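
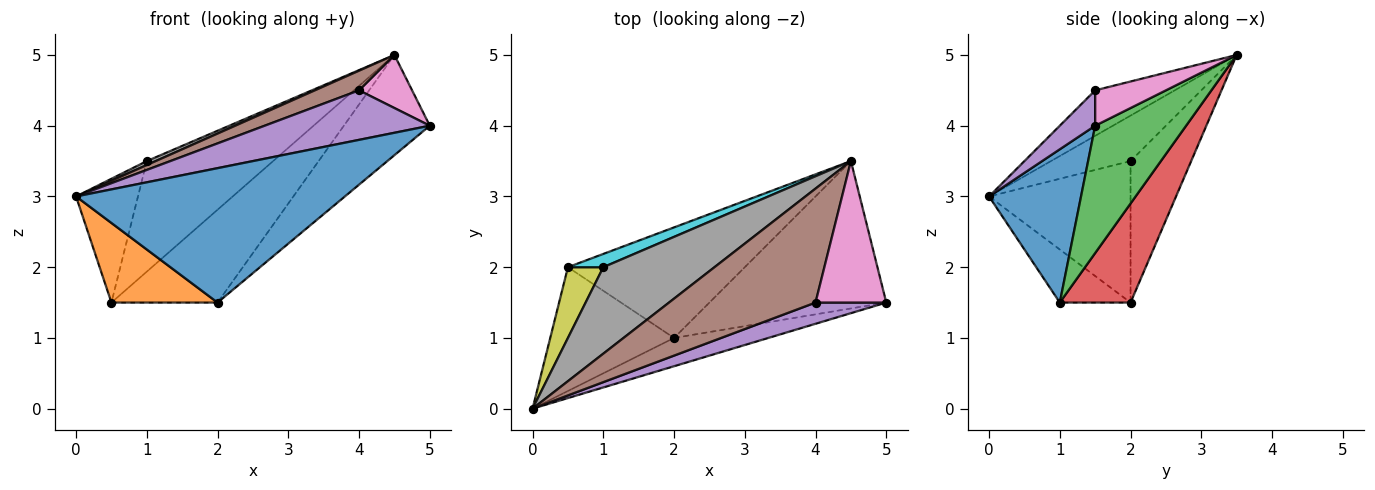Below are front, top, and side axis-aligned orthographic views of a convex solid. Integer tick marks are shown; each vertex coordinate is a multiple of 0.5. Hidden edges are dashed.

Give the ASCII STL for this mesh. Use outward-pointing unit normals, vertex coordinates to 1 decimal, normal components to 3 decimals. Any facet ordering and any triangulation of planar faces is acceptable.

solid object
 facet normal 0.317 -0.928 -0.195
  outer loop
   vertex 2.0 1.0 1.5
   vertex 5.0 1.5 4.0
   vertex 0.0 0.0 3.0
  endloop
 endfacet
 facet normal -0.339 -0.509 -0.791
  outer loop
   vertex 2.0 1.0 1.5
   vertex 0.0 0.0 3.0
   vertex 0.5 2.0 1.5
  endloop
 endfacet
 facet normal 0.512 0.483 -0.711
  outer loop
   vertex 2.0 1.0 1.5
   vertex 4.5 3.5 5.0
   vertex 5.0 1.5 4.0
  endloop
 endfacet
 facet normal 0.394 0.591 -0.704
  outer loop
   vertex 2.0 1.0 1.5
   vertex 0.5 2.0 1.5
   vertex 4.5 3.5 5.0
  endloop
 endfacet
 facet normal 0.193 -0.902 0.386
  outer loop
   vertex 4.0 1.5 4.5
   vertex 0.0 0.0 3.0
   vertex 5.0 1.5 4.0
  endloop
 endfacet
 facet normal -0.292 -0.162 0.942
  outer loop
   vertex 4.0 1.5 4.5
   vertex 4.5 3.5 5.0
   vertex 0.0 0.0 3.0
  endloop
 endfacet
 facet normal 0.424 -0.318 0.848
  outer loop
   vertex 4.0 1.5 4.5
   vertex 5.0 1.5 4.0
   vertex 4.5 3.5 5.0
  endloop
 endfacet
 facet normal -0.378 -0.042 0.925
  outer loop
   vertex 1.0 2.0 3.5
   vertex 0.0 0.0 3.0
   vertex 4.5 3.5 5.0
  endloop
 endfacet
 facet normal -0.893 0.391 0.223
  outer loop
   vertex 1.0 2.0 3.5
   vertex 0.5 2.0 1.5
   vertex 0.0 0.0 3.0
  endloop
 endfacet
 facet normal -0.430 0.896 0.108
  outer loop
   vertex 1.0 2.0 3.5
   vertex 4.5 3.5 5.0
   vertex 0.5 2.0 1.5
  endloop
 endfacet
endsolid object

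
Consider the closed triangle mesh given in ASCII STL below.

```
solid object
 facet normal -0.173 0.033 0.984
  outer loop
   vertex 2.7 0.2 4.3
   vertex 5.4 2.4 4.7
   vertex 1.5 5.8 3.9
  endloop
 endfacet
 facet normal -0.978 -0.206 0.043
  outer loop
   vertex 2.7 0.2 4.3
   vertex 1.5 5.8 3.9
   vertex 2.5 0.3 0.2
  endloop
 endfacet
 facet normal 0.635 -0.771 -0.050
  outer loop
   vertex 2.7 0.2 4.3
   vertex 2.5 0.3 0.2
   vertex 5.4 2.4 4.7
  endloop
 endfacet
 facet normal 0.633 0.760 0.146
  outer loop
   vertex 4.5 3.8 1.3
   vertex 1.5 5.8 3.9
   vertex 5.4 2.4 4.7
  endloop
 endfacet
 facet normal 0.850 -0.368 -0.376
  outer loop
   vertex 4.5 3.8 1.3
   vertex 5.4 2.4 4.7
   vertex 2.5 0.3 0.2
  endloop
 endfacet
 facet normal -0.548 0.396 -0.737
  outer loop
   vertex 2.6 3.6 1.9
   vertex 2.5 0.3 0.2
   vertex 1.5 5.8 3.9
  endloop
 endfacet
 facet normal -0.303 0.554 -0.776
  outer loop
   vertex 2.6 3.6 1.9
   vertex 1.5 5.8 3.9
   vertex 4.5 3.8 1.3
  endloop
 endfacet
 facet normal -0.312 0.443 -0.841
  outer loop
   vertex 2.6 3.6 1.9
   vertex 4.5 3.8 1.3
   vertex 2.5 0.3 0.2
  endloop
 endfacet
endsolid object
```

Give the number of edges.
12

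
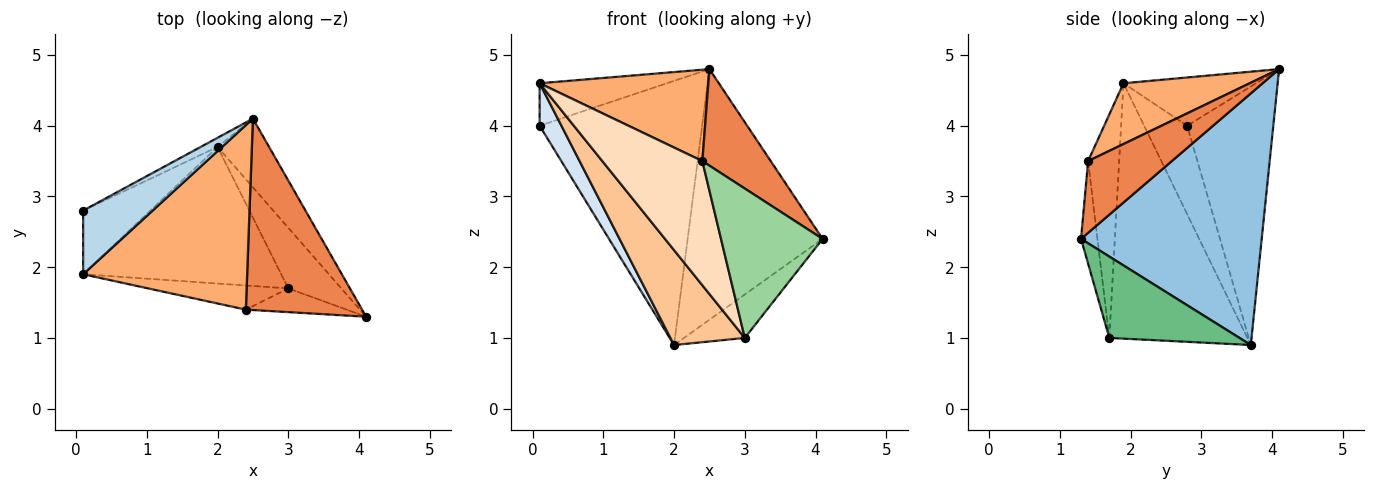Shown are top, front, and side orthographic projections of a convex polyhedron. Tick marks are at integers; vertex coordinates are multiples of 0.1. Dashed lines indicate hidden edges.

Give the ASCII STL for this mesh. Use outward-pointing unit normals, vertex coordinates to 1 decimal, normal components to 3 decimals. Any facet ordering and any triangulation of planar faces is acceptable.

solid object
 facet normal -0.468 0.883 -0.031
  outer loop
   vertex 2.0 3.7 0.9
   vertex 0.1 2.8 4.0
   vertex 2.5 4.1 4.8
  endloop
 endfacet
 facet normal 0.791 0.591 -0.162
  outer loop
   vertex 2.0 3.7 0.9
   vertex 2.5 4.1 4.8
   vertex 4.1 1.3 2.4
  endloop
 endfacet
 facet normal -0.500 0.480 0.720
  outer loop
   vertex 0.1 1.9 4.6
   vertex 2.5 4.1 4.8
   vertex 0.1 2.8 4.0
  endloop
 endfacet
 facet normal -0.738 -0.374 -0.561
  outer loop
   vertex 0.1 1.9 4.6
   vertex 0.1 2.8 4.0
   vertex 2.0 3.7 0.9
  endloop
 endfacet
 facet normal 0.483 -0.394 0.782
  outer loop
   vertex 2.4 1.4 3.5
   vertex 4.1 1.3 2.4
   vertex 2.5 4.1 4.8
  endloop
 endfacet
 facet normal 0.315 -0.421 0.850
  outer loop
   vertex 2.4 1.4 3.5
   vertex 2.5 4.1 4.8
   vertex 0.1 1.9 4.6
  endloop
 endfacet
 facet normal -0.727 -0.392 -0.564
  outer loop
   vertex 3.0 1.7 1.0
   vertex 0.1 1.9 4.6
   vertex 2.0 3.7 0.9
  endloop
 endfacet
 facet normal -0.291 -0.939 -0.183
  outer loop
   vertex 3.0 1.7 1.0
   vertex 2.4 1.4 3.5
   vertex 0.1 1.9 4.6
  endloop
 endfacet
 facet normal 0.780 0.365 -0.509
  outer loop
   vertex 3.0 1.7 1.0
   vertex 2.0 3.7 0.9
   vertex 4.1 1.3 2.4
  endloop
 endfacet
 facet normal -0.158 -0.975 -0.155
  outer loop
   vertex 3.0 1.7 1.0
   vertex 4.1 1.3 2.4
   vertex 2.4 1.4 3.5
  endloop
 endfacet
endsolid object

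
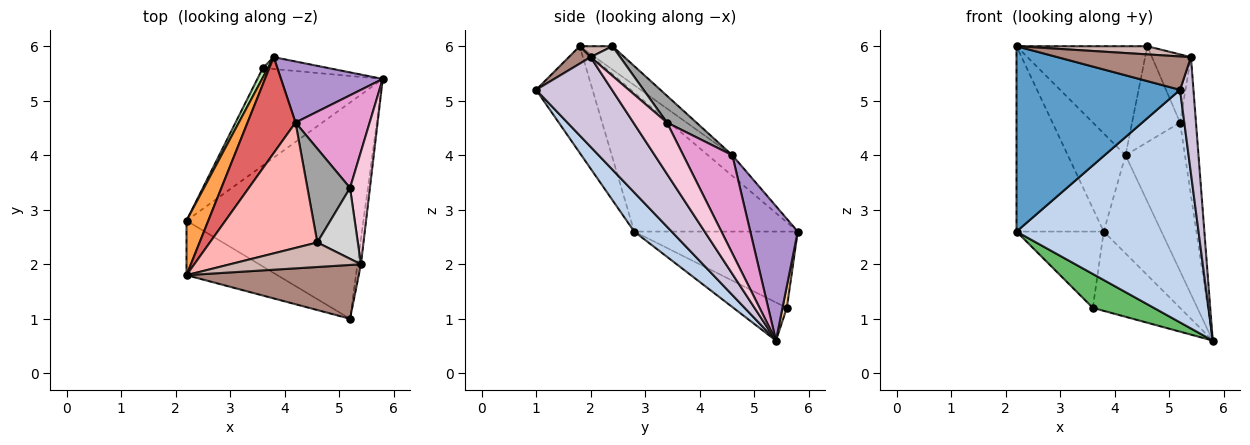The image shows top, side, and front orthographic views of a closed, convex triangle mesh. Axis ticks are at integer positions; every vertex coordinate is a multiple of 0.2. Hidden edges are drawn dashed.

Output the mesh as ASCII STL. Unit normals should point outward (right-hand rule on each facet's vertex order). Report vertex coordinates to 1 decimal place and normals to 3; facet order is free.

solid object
 facet normal -0.314 -0.911 -0.268
  outer loop
   vertex 2.2 2.8 2.6
   vertex 5.2 1.0 5.2
   vertex 2.2 1.8 6.0
  endloop
 endfacet
 facet normal 0.149 -0.724 -0.673
  outer loop
   vertex 2.2 2.8 2.6
   vertex 5.8 5.4 0.6
   vertex 5.2 1.0 5.2
  endloop
 endfacet
 facet normal -0.874 0.466 0.137
  outer loop
   vertex 2.2 2.8 2.6
   vertex 2.2 1.8 6.0
   vertex 3.8 5.8 2.6
  endloop
 endfacet
 facet normal 0.049 0.988 -0.148
  outer loop
   vertex 3.6 5.6 1.2
   vertex 3.8 5.8 2.6
   vertex 5.8 5.4 0.6
  endloop
 endfacet
 facet normal -0.276 -0.316 -0.908
  outer loop
   vertex 3.6 5.6 1.2
   vertex 5.8 5.4 0.6
   vertex 2.2 2.8 2.6
  endloop
 endfacet
 facet normal -0.881 0.470 0.059
  outer loop
   vertex 3.6 5.6 1.2
   vertex 2.2 2.8 2.6
   vertex 3.8 5.8 2.6
  endloop
 endfacet
 facet normal -0.289 0.684 0.669
  outer loop
   vertex 4.2 4.6 4.0
   vertex 3.8 5.8 2.6
   vertex 2.2 1.8 6.0
  endloop
 endfacet
 facet normal -0.162 0.648 0.745
  outer loop
   vertex 4.2 4.6 4.0
   vertex 2.2 1.8 6.0
   vertex 4.6 2.4 6.0
  endloop
 endfacet
 facet normal 0.572 0.696 0.433
  outer loop
   vertex 4.2 4.6 4.0
   vertex 5.8 5.4 0.6
   vertex 3.8 5.8 2.6
  endloop
 endfacet
 facet normal 0.984 -0.174 -0.038
  outer loop
   vertex 5.4 2.0 5.8
   vertex 5.2 1.0 5.2
   vertex 5.8 5.4 0.6
  endloop
 endfacet
 facet normal 0.086 -0.525 0.847
  outer loop
   vertex 5.4 2.0 5.8
   vertex 2.2 1.8 6.0
   vertex 5.2 1.0 5.2
  endloop
 endfacet
 facet normal 0.079 -0.315 0.946
  outer loop
   vertex 5.4 2.0 5.8
   vertex 4.6 2.4 6.0
   vertex 2.2 1.8 6.0
  endloop
 endfacet
 facet normal 0.574 0.695 0.434
  outer loop
   vertex 5.2 3.4 4.6
   vertex 5.8 5.4 0.6
   vertex 4.2 4.6 4.0
  endloop
 endfacet
 facet normal 0.853 0.405 0.330
  outer loop
   vertex 5.2 3.4 4.6
   vertex 5.4 2.0 5.8
   vertex 5.8 5.4 0.6
  endloop
 endfacet
 facet normal 0.402 0.655 0.640
  outer loop
   vertex 5.2 3.4 4.6
   vertex 4.2 4.6 4.0
   vertex 4.6 2.4 6.0
  endloop
 endfacet
 facet normal 0.466 0.613 0.638
  outer loop
   vertex 5.2 3.4 4.6
   vertex 4.6 2.4 6.0
   vertex 5.4 2.0 5.8
  endloop
 endfacet
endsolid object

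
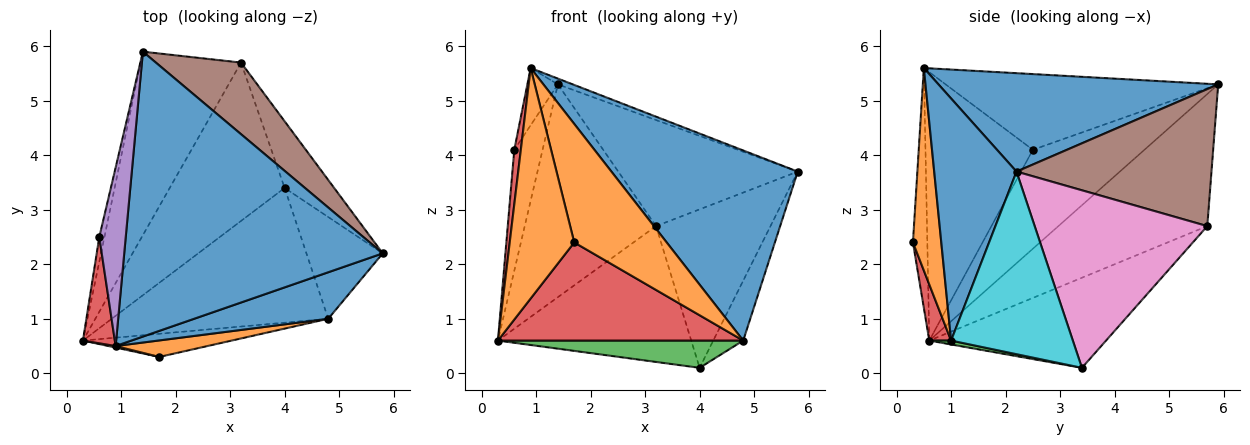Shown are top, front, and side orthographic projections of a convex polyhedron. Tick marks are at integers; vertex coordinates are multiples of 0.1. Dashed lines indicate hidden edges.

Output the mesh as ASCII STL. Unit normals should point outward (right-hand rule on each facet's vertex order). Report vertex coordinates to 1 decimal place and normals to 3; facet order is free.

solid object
 facet normal 0.356 0.019 0.934
  outer loop
   vertex 0.9 0.5 5.6
   vertex 5.8 2.2 3.7
   vertex 1.4 5.9 5.3
  endloop
 endfacet
 facet normal -0.218 -0.976 0.007
  outer loop
   vertex 1.7 0.3 2.4
   vertex 0.9 0.5 5.6
   vertex 0.3 0.6 0.6
  endloop
 endfacet
 facet normal -0.968 0.246 -0.050
  outer loop
   vertex 0.6 2.5 4.1
   vertex 1.4 5.9 5.3
   vertex 0.3 0.6 0.6
  endloop
 endfacet
 facet normal -0.991 -0.060 0.118
  outer loop
   vertex 0.6 2.5 4.1
   vertex 0.3 0.6 0.6
   vertex 0.9 0.5 5.6
  endloop
 endfacet
 facet normal -0.939 0.105 0.328
  outer loop
   vertex 0.6 2.5 4.1
   vertex 0.9 0.5 5.6
   vertex 1.4 5.9 5.3
  endloop
 endfacet
 facet normal 0.669 0.616 0.416
  outer loop
   vertex 3.2 5.7 2.7
   vertex 1.4 5.9 5.3
   vertex 5.8 2.2 3.7
  endloop
 endfacet
 facet normal 0.812 0.538 -0.226
  outer loop
   vertex 3.2 5.7 2.7
   vertex 5.8 2.2 3.7
   vertex 4.0 3.4 0.1
  endloop
 endfacet
 facet normal -0.652 0.574 -0.495
  outer loop
   vertex 3.2 5.7 2.7
   vertex 0.3 0.6 0.6
   vertex 1.4 5.9 5.3
  endloop
 endfacet
 facet normal -0.511 0.559 -0.652
  outer loop
   vertex 3.2 5.7 2.7
   vertex 4.0 3.4 0.1
   vertex 0.3 0.6 0.6
  endloop
 endfacet
 facet normal 0.900 0.222 -0.376
  outer loop
   vertex 4.8 1.0 0.6
   vertex 4.0 3.4 0.1
   vertex 5.8 2.2 3.7
  endloop
 endfacet
 facet normal 0.394 -0.893 0.218
  outer loop
   vertex 4.8 1.0 0.6
   vertex 5.8 2.2 3.7
   vertex 0.9 0.5 5.6
  endloop
 endfacet
 facet normal 0.291 -0.948 0.132
  outer loop
   vertex 4.8 1.0 0.6
   vertex 0.9 0.5 5.6
   vertex 1.7 0.3 2.4
  endloop
 endfacet
 facet normal 0.018 -0.198 -0.980
  outer loop
   vertex 4.8 1.0 0.6
   vertex 0.3 0.6 0.6
   vertex 4.0 3.4 0.1
  endloop
 endfacet
 facet normal 0.086 -0.970 -0.229
  outer loop
   vertex 4.8 1.0 0.6
   vertex 1.7 0.3 2.4
   vertex 0.3 0.6 0.6
  endloop
 endfacet
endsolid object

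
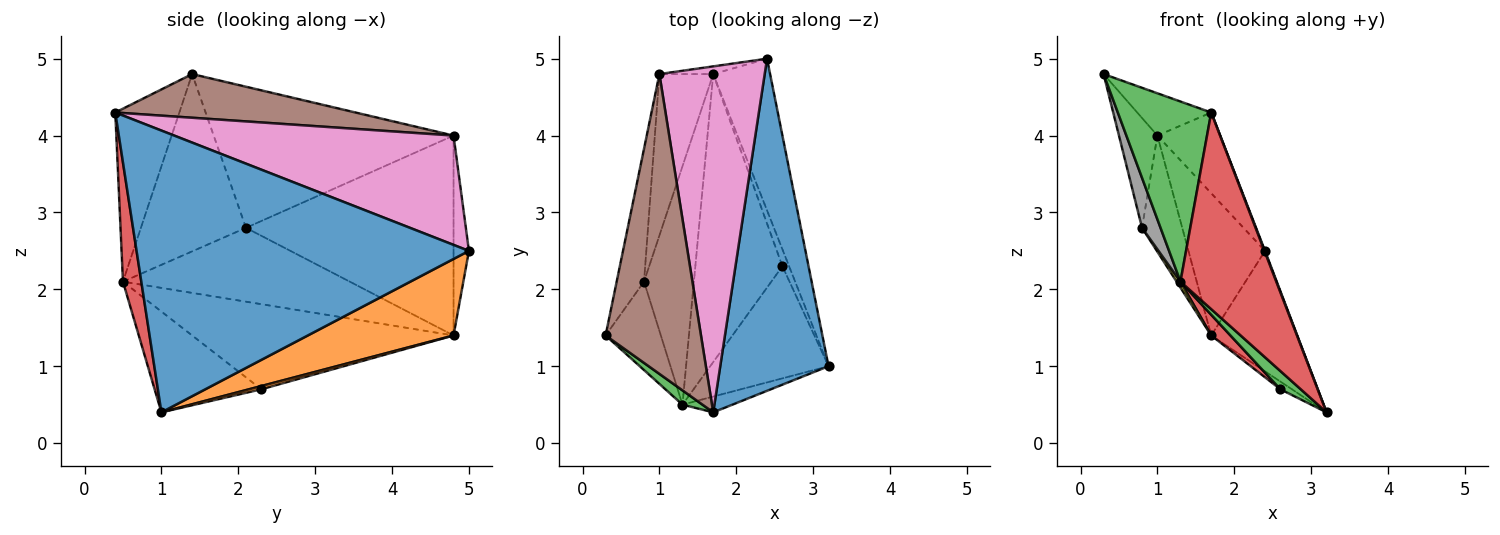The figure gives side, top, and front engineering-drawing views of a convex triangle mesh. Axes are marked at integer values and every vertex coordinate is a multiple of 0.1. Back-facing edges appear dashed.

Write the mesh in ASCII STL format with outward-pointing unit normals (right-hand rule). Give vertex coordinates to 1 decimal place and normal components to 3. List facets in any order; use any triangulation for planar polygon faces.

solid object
 facet normal 0.933 -0.002 0.359
  outer loop
   vertex 1.7 0.4 4.3
   vertex 3.2 1.0 0.4
   vertex 2.4 5.0 2.5
  endloop
 endfacet
 facet normal 0.725 0.428 -0.539
  outer loop
   vertex 1.7 4.8 1.4
   vertex 2.4 5.0 2.5
   vertex 3.2 1.0 0.4
  endloop
 endfacet
 facet normal -0.564 -0.823 0.065
  outer loop
   vertex 1.3 0.5 2.1
   vertex 1.7 0.4 4.3
   vertex 0.3 1.4 4.8
  endloop
 endfacet
 facet normal 0.187 -0.979 -0.079
  outer loop
   vertex 1.3 0.5 2.1
   vertex 3.2 1.0 0.4
   vertex 1.7 0.4 4.3
  endloop
 endfacet
 facet normal -0.197 0.979 -0.053
  outer loop
   vertex 1.0 4.8 4.0
   vertex 2.4 5.0 2.5
   vertex 1.7 4.8 1.4
  endloop
 endfacet
 facet normal 0.413 0.127 0.902
  outer loop
   vertex 1.0 4.8 4.0
   vertex 0.3 1.4 4.8
   vertex 1.7 0.4 4.3
  endloop
 endfacet
 facet normal 0.711 0.160 0.685
  outer loop
   vertex 1.0 4.8 4.0
   vertex 1.7 0.4 4.3
   vertex 2.4 5.0 2.5
  endloop
 endfacet
 facet normal -0.941 -0.166 -0.293
  outer loop
   vertex 0.8 2.1 2.8
   vertex 1.3 0.5 2.1
   vertex 0.3 1.4 4.8
  endloop
 endfacet
 facet normal -0.829 -0.014 -0.560
  outer loop
   vertex 0.8 2.1 2.8
   vertex 1.7 4.8 1.4
   vertex 1.3 0.5 2.1
  endloop
 endfacet
 facet normal -0.970 0.155 -0.188
  outer loop
   vertex 0.8 2.1 2.8
   vertex 0.3 1.4 4.8
   vertex 1.0 4.8 4.0
  endloop
 endfacet
 facet normal -0.949 0.184 -0.256
  outer loop
   vertex 0.8 2.1 2.8
   vertex 1.0 4.8 4.0
   vertex 1.7 4.8 1.4
  endloop
 endfacet
 facet normal 0.404 0.379 -0.833
  outer loop
   vertex 2.6 2.3 0.7
   vertex 1.7 4.8 1.4
   vertex 3.2 1.0 0.4
  endloop
 endfacet
 facet normal -0.644 -0.123 -0.755
  outer loop
   vertex 2.6 2.3 0.7
   vertex 3.2 1.0 0.4
   vertex 1.3 0.5 2.1
  endloop
 endfacet
 facet normal -0.698 -0.051 -0.714
  outer loop
   vertex 2.6 2.3 0.7
   vertex 1.3 0.5 2.1
   vertex 1.7 4.8 1.4
  endloop
 endfacet
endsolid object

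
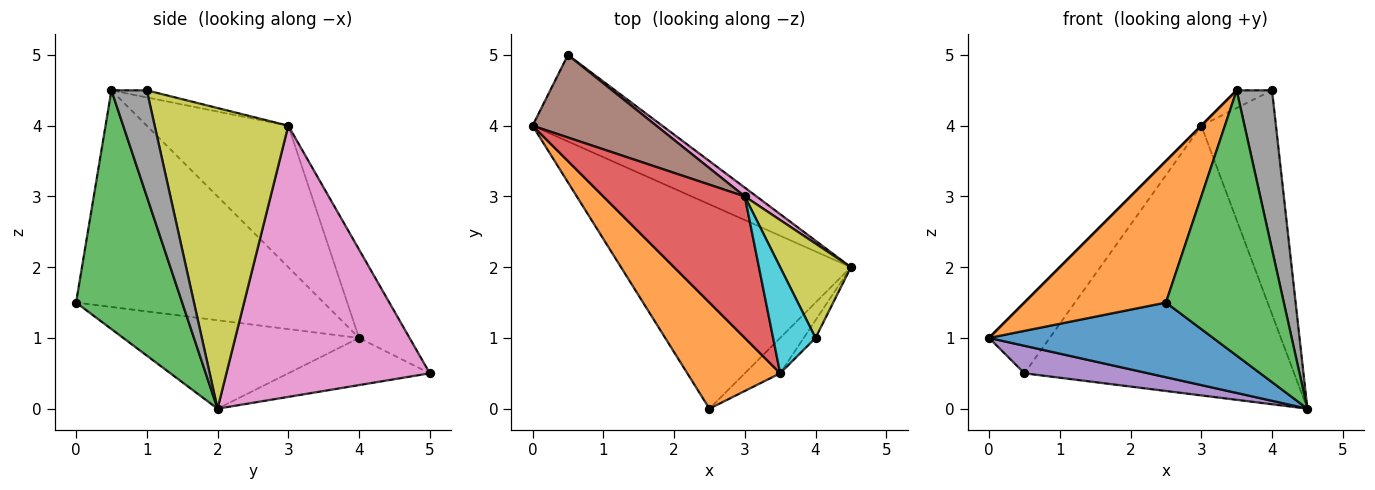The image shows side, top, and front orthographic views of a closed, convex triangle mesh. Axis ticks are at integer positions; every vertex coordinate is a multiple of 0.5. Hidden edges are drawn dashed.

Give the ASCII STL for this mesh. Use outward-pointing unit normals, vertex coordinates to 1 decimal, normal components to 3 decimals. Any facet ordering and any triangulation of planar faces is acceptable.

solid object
 facet normal -0.340 -0.323 -0.883
  outer loop
   vertex 2.5 0.0 1.5
   vertex 0.0 4.0 1.0
   vertex 4.5 2.0 0.0
  endloop
 endfacet
 facet normal -0.814 -0.465 0.349
  outer loop
   vertex 3.5 0.5 4.5
   vertex 0.0 4.0 1.0
   vertex 2.5 0.0 1.5
  endloop
 endfacet
 facet normal 0.666 -0.740 -0.099
  outer loop
   vertex 3.5 0.5 4.5
   vertex 2.5 0.0 1.5
   vertex 4.5 2.0 0.0
  endloop
 endfacet
 facet normal -0.707 0.000 0.707
  outer loop
   vertex 3.0 3.0 4.0
   vertex 0.0 4.0 1.0
   vertex 3.5 0.5 4.5
  endloop
 endfacet
 facet normal -0.327 -0.286 -0.900
  outer loop
   vertex 0.5 5.0 0.5
   vertex 4.5 2.0 0.0
   vertex 0.0 4.0 1.0
  endloop
 endfacet
 facet normal -0.477 0.572 0.667
  outer loop
   vertex 0.5 5.0 0.5
   vertex 0.0 4.0 1.0
   vertex 3.0 3.0 4.0
  endloop
 endfacet
 facet normal 0.602 0.798 0.026
  outer loop
   vertex 0.5 5.0 0.5
   vertex 3.0 3.0 4.0
   vertex 4.5 2.0 0.0
  endloop
 endfacet
 facet normal 0.705 -0.705 -0.078
  outer loop
   vertex 4.0 1.0 4.5
   vertex 3.5 0.5 4.5
   vertex 4.5 2.0 0.0
  endloop
 endfacet
 facet normal 0.855 0.478 0.201
  outer loop
   vertex 4.0 1.0 4.5
   vertex 4.5 2.0 0.0
   vertex 3.0 3.0 4.0
  endloop
 endfacet
 facet normal -0.162 0.162 0.973
  outer loop
   vertex 4.0 1.0 4.5
   vertex 3.0 3.0 4.0
   vertex 3.5 0.5 4.5
  endloop
 endfacet
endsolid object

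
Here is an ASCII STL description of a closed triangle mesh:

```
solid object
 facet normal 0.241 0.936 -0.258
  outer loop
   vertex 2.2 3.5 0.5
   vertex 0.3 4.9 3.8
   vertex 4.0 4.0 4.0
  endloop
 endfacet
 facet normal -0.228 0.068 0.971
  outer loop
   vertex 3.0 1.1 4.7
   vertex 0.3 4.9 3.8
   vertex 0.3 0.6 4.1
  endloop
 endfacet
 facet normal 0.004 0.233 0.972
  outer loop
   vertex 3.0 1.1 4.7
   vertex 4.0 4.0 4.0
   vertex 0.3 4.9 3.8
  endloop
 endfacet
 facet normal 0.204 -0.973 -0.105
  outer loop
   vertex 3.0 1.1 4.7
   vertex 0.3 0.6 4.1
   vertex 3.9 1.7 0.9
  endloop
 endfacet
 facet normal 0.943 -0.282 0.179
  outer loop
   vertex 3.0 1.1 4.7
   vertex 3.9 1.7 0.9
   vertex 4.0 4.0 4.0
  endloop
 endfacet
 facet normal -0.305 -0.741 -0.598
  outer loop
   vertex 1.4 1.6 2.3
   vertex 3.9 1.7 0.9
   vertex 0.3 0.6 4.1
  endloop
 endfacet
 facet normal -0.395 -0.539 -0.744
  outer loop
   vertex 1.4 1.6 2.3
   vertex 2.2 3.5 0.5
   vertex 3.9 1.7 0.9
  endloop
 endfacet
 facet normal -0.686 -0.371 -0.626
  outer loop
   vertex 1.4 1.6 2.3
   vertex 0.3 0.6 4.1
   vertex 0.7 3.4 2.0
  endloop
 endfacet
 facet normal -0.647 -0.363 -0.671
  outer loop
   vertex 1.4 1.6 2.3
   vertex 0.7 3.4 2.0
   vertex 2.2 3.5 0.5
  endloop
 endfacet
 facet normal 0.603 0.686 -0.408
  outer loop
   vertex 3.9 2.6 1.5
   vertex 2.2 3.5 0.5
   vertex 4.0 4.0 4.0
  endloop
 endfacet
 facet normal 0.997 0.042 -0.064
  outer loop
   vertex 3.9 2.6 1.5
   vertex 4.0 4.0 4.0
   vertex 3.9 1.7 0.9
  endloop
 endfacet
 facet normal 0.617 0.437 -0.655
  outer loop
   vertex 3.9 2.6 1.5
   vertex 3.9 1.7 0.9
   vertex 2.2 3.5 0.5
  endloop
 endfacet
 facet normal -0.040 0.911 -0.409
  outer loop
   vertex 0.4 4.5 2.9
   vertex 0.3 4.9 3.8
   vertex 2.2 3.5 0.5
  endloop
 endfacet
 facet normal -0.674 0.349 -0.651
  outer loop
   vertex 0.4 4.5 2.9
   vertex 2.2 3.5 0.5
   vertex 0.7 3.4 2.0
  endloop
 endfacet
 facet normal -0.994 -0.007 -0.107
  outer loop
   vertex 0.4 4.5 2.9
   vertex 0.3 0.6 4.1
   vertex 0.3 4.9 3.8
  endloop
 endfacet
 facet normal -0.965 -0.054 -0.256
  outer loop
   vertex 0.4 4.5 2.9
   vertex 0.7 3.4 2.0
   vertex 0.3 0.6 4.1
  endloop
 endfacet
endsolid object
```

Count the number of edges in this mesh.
24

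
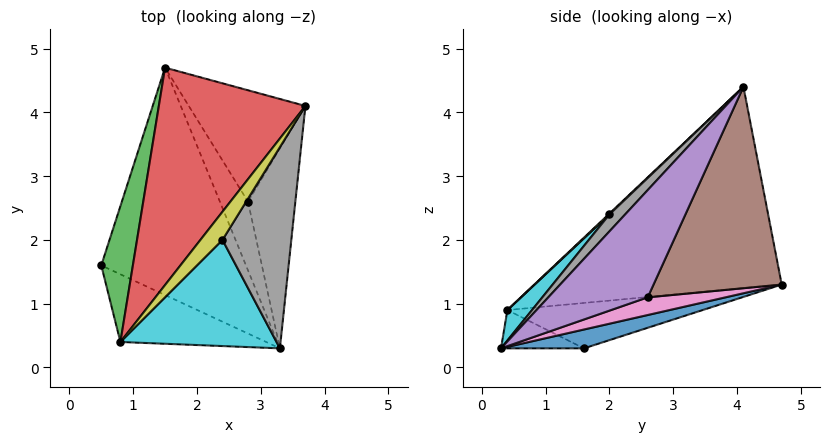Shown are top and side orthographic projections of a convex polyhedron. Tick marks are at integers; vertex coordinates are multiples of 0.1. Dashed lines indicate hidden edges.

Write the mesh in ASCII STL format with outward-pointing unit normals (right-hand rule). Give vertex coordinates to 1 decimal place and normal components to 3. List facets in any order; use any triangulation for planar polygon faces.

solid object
 facet normal 0.124 0.268 -0.955
  outer loop
   vertex 1.5 4.7 1.3
   vertex 3.3 0.3 0.3
   vertex 0.5 1.6 0.3
  endloop
 endfacet
 facet normal -0.223 -0.480 -0.849
  outer loop
   vertex 0.8 0.4 0.9
   vertex 0.5 1.6 0.3
   vertex 3.3 0.3 0.3
  endloop
 endfacet
 facet normal -0.818 0.080 0.569
  outer loop
   vertex 0.8 0.4 0.9
   vertex 1.5 4.7 1.3
   vertex 0.5 1.6 0.3
  endloop
 endfacet
 facet normal -0.806 0.077 0.587
  outer loop
   vertex 0.8 0.4 0.9
   vertex 3.7 4.1 4.4
   vertex 1.5 4.7 1.3
  endloop
 endfacet
 facet normal 0.866 0.321 -0.382
  outer loop
   vertex 2.8 2.6 1.1
   vertex 3.7 4.1 4.4
   vertex 3.3 0.3 0.3
  endloop
 endfacet
 facet normal 0.747 0.504 -0.433
  outer loop
   vertex 2.8 2.6 1.1
   vertex 1.5 4.7 1.3
   vertex 3.7 4.1 4.4
  endloop
 endfacet
 facet normal 0.493 0.379 -0.783
  outer loop
   vertex 2.8 2.6 1.1
   vertex 3.3 0.3 0.3
   vertex 1.5 4.7 1.3
  endloop
 endfacet
 facet normal 0.163 -0.731 0.662
  outer loop
   vertex 2.4 2.0 2.4
   vertex 3.3 0.3 0.3
   vertex 3.7 4.1 4.4
  endloop
 endfacet
 facet normal 0.028 -0.698 0.715
  outer loop
   vertex 2.4 2.0 2.4
   vertex 3.7 4.1 4.4
   vertex 0.8 0.4 0.9
  endloop
 endfacet
 facet normal 0.128 -0.743 0.657
  outer loop
   vertex 2.4 2.0 2.4
   vertex 0.8 0.4 0.9
   vertex 3.3 0.3 0.3
  endloop
 endfacet
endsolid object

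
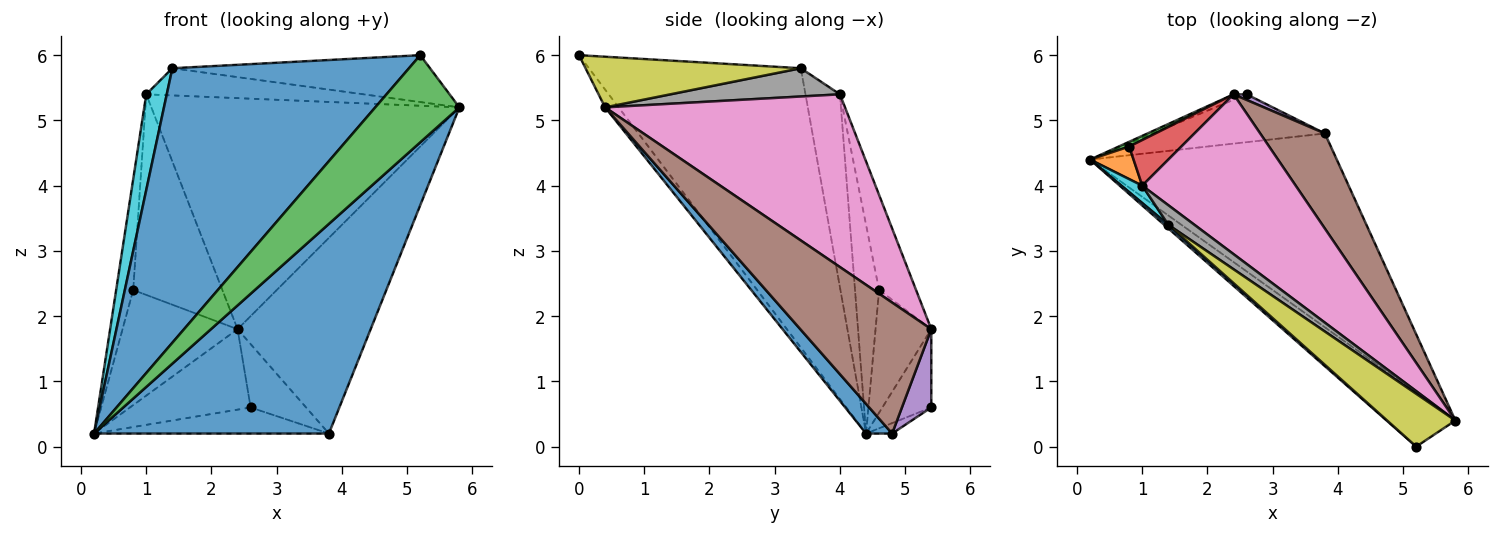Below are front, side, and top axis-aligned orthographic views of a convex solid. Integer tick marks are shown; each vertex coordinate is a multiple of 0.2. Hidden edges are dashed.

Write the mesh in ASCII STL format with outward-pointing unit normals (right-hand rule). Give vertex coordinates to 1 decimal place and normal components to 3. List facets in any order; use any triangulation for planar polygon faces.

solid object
 facet normal 0.081 -0.732 -0.677
  outer loop
   vertex 3.8 4.8 0.2
   vertex 5.8 0.4 5.2
   vertex 0.2 4.4 0.2
  endloop
 endfacet
 facet normal -0.053 0.478 -0.877
  outer loop
   vertex 2.6 5.4 0.6
   vertex 3.8 4.8 0.2
   vertex 0.2 4.4 0.2
  endloop
 endfacet
 facet normal -0.135 -0.842 -0.522
  outer loop
   vertex 5.2 0.0 6.0
   vertex 0.2 4.4 0.2
   vertex 5.8 0.4 5.2
  endloop
 endfacet
 facet normal -0.375 0.925 -0.062
  outer loop
   vertex 2.4 5.4 1.8
   vertex 2.6 5.4 0.6
   vertex 0.2 4.4 0.2
  endloop
 endfacet
 facet normal 0.466 0.881 0.078
  outer loop
   vertex 2.4 5.4 1.8
   vertex 3.8 4.8 0.2
   vertex 2.6 5.4 0.6
  endloop
 endfacet
 facet normal 0.663 0.673 0.327
  outer loop
   vertex 2.4 5.4 1.8
   vertex 5.8 0.4 5.2
   vertex 3.8 4.8 0.2
  endloop
 endfacet
 facet normal 0.539 0.693 0.479
  outer loop
   vertex 2.4 5.4 1.8
   vertex 1.0 4.0 5.4
   vertex 5.8 0.4 5.2
  endloop
 endfacet
 facet normal 0.535 0.686 0.494
  outer loop
   vertex 1.4 3.4 5.8
   vertex 5.8 0.4 5.2
   vertex 1.0 4.0 5.4
  endloop
 endfacet
 facet normal 0.485 0.581 0.654
  outer loop
   vertex 1.4 3.4 5.8
   vertex 5.2 0.0 6.0
   vertex 5.8 0.4 5.2
  endloop
 endfacet
 facet normal -0.856 -0.509 0.093
  outer loop
   vertex 1.4 3.4 5.8
   vertex 1.0 4.0 5.4
   vertex 0.2 4.4 0.2
  endloop
 endfacet
 facet normal -0.667 -0.745 0.010
  outer loop
   vertex 1.4 3.4 5.8
   vertex 0.2 4.4 0.2
   vertex 5.2 0.0 6.0
  endloop
 endfacet
 facet normal -0.804 0.570 0.168
  outer loop
   vertex 0.8 4.6 2.4
   vertex 0.2 4.4 0.2
   vertex 1.0 4.0 5.4
  endloop
 endfacet
 facet normal -0.436 0.899 0.037
  outer loop
   vertex 0.8 4.6 2.4
   vertex 2.4 5.4 1.8
   vertex 0.2 4.4 0.2
  endloop
 endfacet
 facet normal -0.375 0.904 0.206
  outer loop
   vertex 0.8 4.6 2.4
   vertex 1.0 4.0 5.4
   vertex 2.4 5.4 1.8
  endloop
 endfacet
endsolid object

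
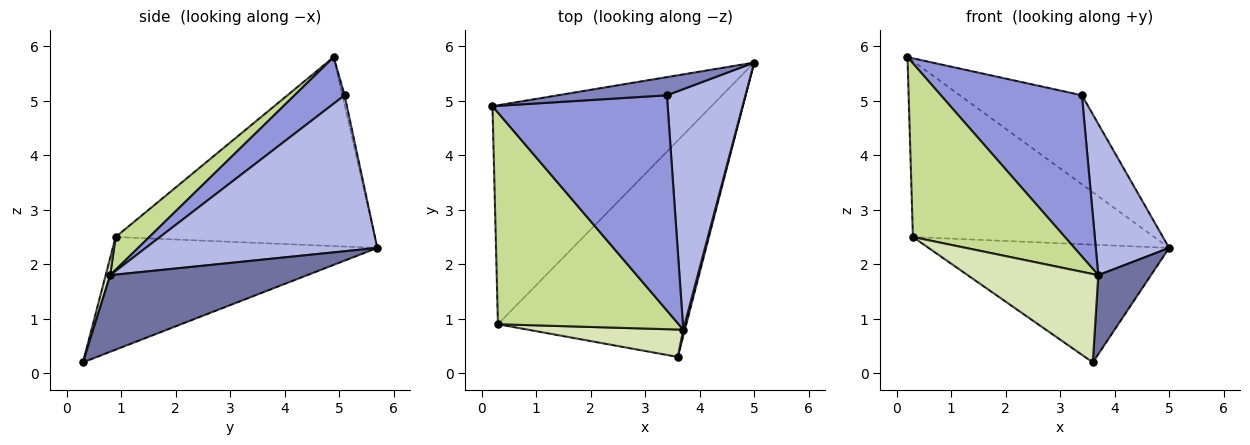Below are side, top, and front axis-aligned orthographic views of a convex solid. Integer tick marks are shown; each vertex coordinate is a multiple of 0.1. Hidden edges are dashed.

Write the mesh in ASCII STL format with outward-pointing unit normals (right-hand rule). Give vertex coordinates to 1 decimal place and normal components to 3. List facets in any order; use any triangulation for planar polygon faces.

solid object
 facet normal 0.966 -0.258 0.020
  outer loop
   vertex 3.7 0.8 1.8
   vertex 3.6 0.3 0.2
   vertex 5.0 5.7 2.3
  endloop
 endfacet
 facet normal -0.017 0.980 0.200
  outer loop
   vertex 3.4 5.1 5.1
   vertex 5.0 5.7 2.3
   vertex 0.2 4.9 5.8
  endloop
 endfacet
 facet normal 0.208 -0.586 0.783
  outer loop
   vertex 3.4 5.1 5.1
   vertex 0.2 4.9 5.8
   vertex 3.7 0.8 1.8
  endloop
 endfacet
 facet normal 0.859 -0.272 0.433
  outer loop
   vertex 3.4 5.1 5.1
   vertex 3.7 0.8 1.8
   vertex 5.0 5.7 2.3
  endloop
 endfacet
 facet normal -0.558 0.520 -0.647
  outer loop
   vertex 0.3 0.9 2.5
   vertex 0.2 4.9 5.8
   vertex 5.0 5.7 2.3
  endloop
 endfacet
 facet normal -0.465 0.423 -0.778
  outer loop
   vertex 0.3 0.9 2.5
   vertex 5.0 5.7 2.3
   vertex 3.6 0.3 0.2
  endloop
 endfacet
 facet normal 0.139 -0.628 0.766
  outer loop
   vertex 0.3 0.9 2.5
   vertex 3.7 0.8 1.8
   vertex 0.2 4.9 5.8
  endloop
 endfacet
 facet normal 0.033 -0.955 0.296
  outer loop
   vertex 0.3 0.9 2.5
   vertex 3.6 0.3 0.2
   vertex 3.7 0.8 1.8
  endloop
 endfacet
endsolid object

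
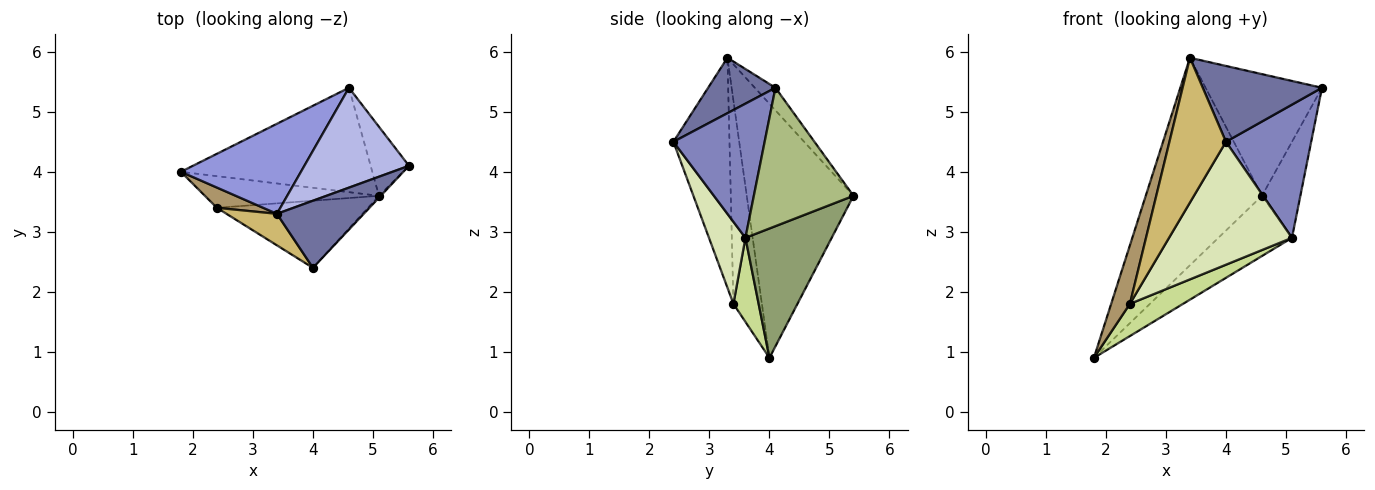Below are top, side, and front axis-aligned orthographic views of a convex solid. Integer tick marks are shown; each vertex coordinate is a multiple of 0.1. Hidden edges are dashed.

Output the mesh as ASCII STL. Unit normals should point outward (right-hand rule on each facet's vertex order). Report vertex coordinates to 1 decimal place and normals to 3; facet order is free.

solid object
 facet normal 0.390 -0.690 0.610
  outer loop
   vertex 3.4 3.3 5.9
   vertex 4.0 2.4 4.5
   vertex 5.6 4.1 5.4
  endloop
 endfacet
 facet normal 0.731 -0.683 -0.010
  outer loop
   vertex 5.1 3.6 2.9
   vertex 5.6 4.1 5.4
   vertex 4.0 2.4 4.5
  endloop
 endfacet
 facet normal -0.644 0.702 0.304
  outer loop
   vertex 4.6 5.4 3.6
   vertex 1.8 4.0 0.9
   vertex 3.4 3.3 5.9
  endloop
 endfacet
 facet normal -0.136 0.766 0.629
  outer loop
   vertex 4.6 5.4 3.6
   vertex 3.4 3.3 5.9
   vertex 5.6 4.1 5.4
  endloop
 endfacet
 facet normal 0.505 0.431 -0.748
  outer loop
   vertex 4.6 5.4 3.6
   vertex 5.1 3.6 2.9
   vertex 1.8 4.0 0.9
  endloop
 endfacet
 facet normal 0.903 0.348 -0.250
  outer loop
   vertex 4.6 5.4 3.6
   vertex 5.6 4.1 5.4
   vertex 5.1 3.6 2.9
  endloop
 endfacet
 facet normal 0.321 -0.675 -0.664
  outer loop
   vertex 2.4 3.4 1.8
   vertex 1.8 4.0 0.9
   vertex 5.1 3.6 2.9
  endloop
 endfacet
 facet normal 0.252 -0.849 -0.464
  outer loop
   vertex 2.4 3.4 1.8
   vertex 5.1 3.6 2.9
   vertex 4.0 2.4 4.5
  endloop
 endfacet
 facet normal -0.821 -0.540 0.187
  outer loop
   vertex 2.4 3.4 1.8
   vertex 3.4 3.3 5.9
   vertex 1.8 4.0 0.9
  endloop
 endfacet
 facet normal -0.696 -0.702 0.153
  outer loop
   vertex 2.4 3.4 1.8
   vertex 4.0 2.4 4.5
   vertex 3.4 3.3 5.9
  endloop
 endfacet
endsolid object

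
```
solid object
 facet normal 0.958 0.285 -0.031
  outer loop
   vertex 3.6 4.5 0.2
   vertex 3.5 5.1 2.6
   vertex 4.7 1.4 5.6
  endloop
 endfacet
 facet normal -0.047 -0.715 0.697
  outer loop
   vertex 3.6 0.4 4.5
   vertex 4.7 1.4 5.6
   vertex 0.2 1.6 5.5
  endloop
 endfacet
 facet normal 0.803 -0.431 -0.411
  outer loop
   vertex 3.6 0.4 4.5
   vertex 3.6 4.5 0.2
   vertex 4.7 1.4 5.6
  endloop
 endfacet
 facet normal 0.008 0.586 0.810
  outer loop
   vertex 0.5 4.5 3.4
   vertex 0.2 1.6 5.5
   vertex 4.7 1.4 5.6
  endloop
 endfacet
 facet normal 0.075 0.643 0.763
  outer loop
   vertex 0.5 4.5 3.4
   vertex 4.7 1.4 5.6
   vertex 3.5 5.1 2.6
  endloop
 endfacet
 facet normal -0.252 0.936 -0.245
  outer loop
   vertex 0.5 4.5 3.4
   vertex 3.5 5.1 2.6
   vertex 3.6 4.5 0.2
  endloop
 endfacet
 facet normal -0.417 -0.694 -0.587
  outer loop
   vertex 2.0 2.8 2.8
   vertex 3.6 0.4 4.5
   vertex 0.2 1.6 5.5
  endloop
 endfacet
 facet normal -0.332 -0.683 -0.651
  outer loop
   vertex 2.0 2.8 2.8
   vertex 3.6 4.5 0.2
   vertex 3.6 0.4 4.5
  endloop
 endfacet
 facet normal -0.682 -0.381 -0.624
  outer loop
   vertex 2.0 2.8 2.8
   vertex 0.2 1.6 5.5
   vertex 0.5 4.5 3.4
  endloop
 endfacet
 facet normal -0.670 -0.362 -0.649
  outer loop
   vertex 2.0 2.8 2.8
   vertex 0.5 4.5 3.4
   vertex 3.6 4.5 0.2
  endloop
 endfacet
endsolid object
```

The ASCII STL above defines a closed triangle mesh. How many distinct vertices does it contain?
7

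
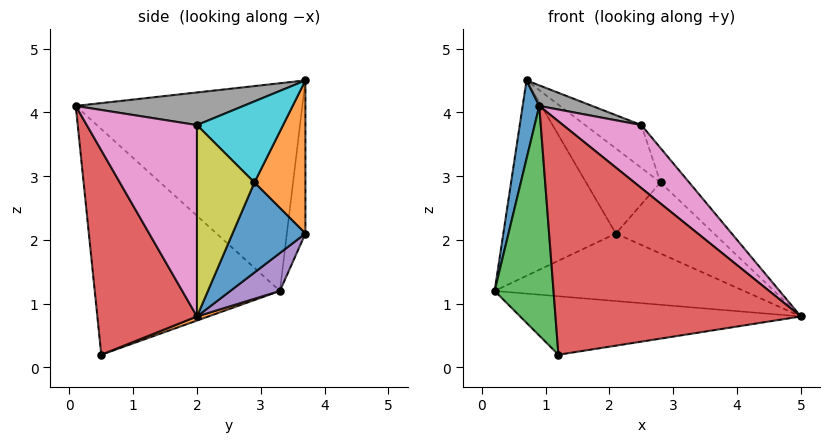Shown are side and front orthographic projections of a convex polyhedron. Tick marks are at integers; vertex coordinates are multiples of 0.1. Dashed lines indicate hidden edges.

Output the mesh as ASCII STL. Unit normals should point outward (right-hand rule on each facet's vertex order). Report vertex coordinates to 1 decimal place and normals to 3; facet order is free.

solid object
 facet normal -0.985 -0.072 0.158
  outer loop
   vertex 0.7 3.7 4.5
   vertex 0.2 3.3 1.2
   vertex 0.9 0.1 4.1
  endloop
 endfacet
 facet normal 0.014 0.341 -0.940
  outer loop
   vertex 1.2 0.5 0.2
   vertex 0.2 3.3 1.2
   vertex 5.0 2.0 0.8
  endloop
 endfacet
 facet normal -0.948 -0.301 -0.104
  outer loop
   vertex 1.2 0.5 0.2
   vertex 0.9 0.1 4.1
   vertex 0.2 3.3 1.2
  endloop
 endfacet
 facet normal 0.375 -0.925 -0.066
  outer loop
   vertex 1.2 0.5 0.2
   vertex 5.0 2.0 0.8
   vertex 0.9 0.1 4.1
  endloop
 endfacet
 facet normal 0.149 0.748 -0.647
  outer loop
   vertex 2.1 3.7 2.1
   vertex 5.0 2.0 0.8
   vertex 0.2 3.3 1.2
  endloop
 endfacet
 facet normal -0.162 0.982 -0.095
  outer loop
   vertex 2.1 3.7 2.1
   vertex 0.2 3.3 1.2
   vertex 0.7 3.7 4.5
  endloop
 endfacet
 facet normal 0.674 -0.479 0.562
  outer loop
   vertex 2.5 2.0 3.8
   vertex 0.9 0.1 4.1
   vertex 5.0 2.0 0.8
  endloop
 endfacet
 facet normal 0.286 -0.090 0.954
  outer loop
   vertex 2.5 2.0 3.8
   vertex 0.7 3.7 4.5
   vertex 0.9 0.1 4.1
  endloop
 endfacet
 facet normal 0.717 0.359 0.598
  outer loop
   vertex 2.8 2.9 2.9
   vertex 2.5 2.0 3.8
   vertex 5.0 2.0 0.8
  endloop
 endfacet
 facet normal 0.646 0.421 0.637
  outer loop
   vertex 2.8 2.9 2.9
   vertex 0.7 3.7 4.5
   vertex 2.5 2.0 3.8
  endloop
 endfacet
 facet normal 0.574 0.773 0.270
  outer loop
   vertex 2.8 2.9 2.9
   vertex 5.0 2.0 0.8
   vertex 2.1 3.7 2.1
  endloop
 endfacet
 facet normal 0.537 0.783 0.313
  outer loop
   vertex 2.8 2.9 2.9
   vertex 2.1 3.7 2.1
   vertex 0.7 3.7 4.5
  endloop
 endfacet
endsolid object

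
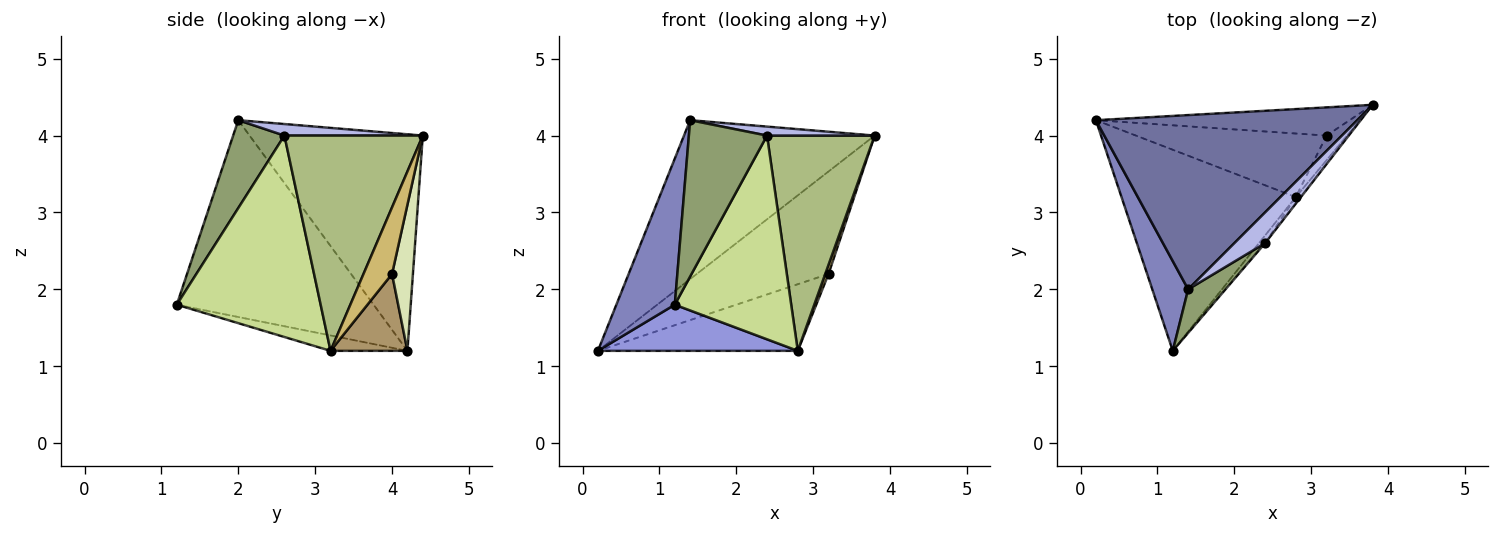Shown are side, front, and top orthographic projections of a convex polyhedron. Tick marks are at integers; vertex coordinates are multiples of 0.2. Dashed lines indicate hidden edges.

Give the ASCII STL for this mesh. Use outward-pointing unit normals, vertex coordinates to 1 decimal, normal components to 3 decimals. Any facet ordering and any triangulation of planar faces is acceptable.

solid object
 facet normal -0.522 0.575 0.630
  outer loop
   vertex 1.4 2.0 4.2
   vertex 3.8 4.4 4.0
   vertex 0.2 4.2 1.2
  endloop
 endfacet
 facet normal -0.944 -0.280 0.172
  outer loop
   vertex 1.4 2.0 4.2
   vertex 0.2 4.2 1.2
   vertex 1.2 1.2 1.8
  endloop
 endfacet
 facet normal -0.086 -0.223 -0.971
  outer loop
   vertex 2.8 3.2 1.2
   vertex 1.2 1.2 1.8
   vertex 0.2 4.2 1.2
  endloop
 endfacet
 facet normal 0.339 -0.263 0.903
  outer loop
   vertex 2.4 2.6 4.0
   vertex 3.8 4.4 4.0
   vertex 1.4 2.0 4.2
  endloop
 endfacet
 facet normal 0.534 -0.814 0.227
  outer loop
   vertex 2.4 2.6 4.0
   vertex 1.4 2.0 4.2
   vertex 1.2 1.2 1.8
  endloop
 endfacet
 facet normal 0.789 -0.614 -0.019
  outer loop
   vertex 2.4 2.6 4.0
   vertex 2.8 3.2 1.2
   vertex 3.8 4.4 4.0
  endloop
 endfacet
 facet normal 0.777 -0.629 -0.024
  outer loop
   vertex 2.4 2.6 4.0
   vertex 1.2 1.2 1.8
   vertex 2.8 3.2 1.2
  endloop
 endfacet
 facet normal 0.151 0.953 -0.262
  outer loop
   vertex 3.2 4.0 2.2
   vertex 0.2 4.2 1.2
   vertex 3.8 4.4 4.0
  endloop
 endfacet
 facet normal 0.268 0.697 -0.665
  outer loop
   vertex 3.2 4.0 2.2
   vertex 2.8 3.2 1.2
   vertex 0.2 4.2 1.2
  endloop
 endfacet
 facet normal 0.950 -0.110 -0.292
  outer loop
   vertex 3.2 4.0 2.2
   vertex 3.8 4.4 4.0
   vertex 2.8 3.2 1.2
  endloop
 endfacet
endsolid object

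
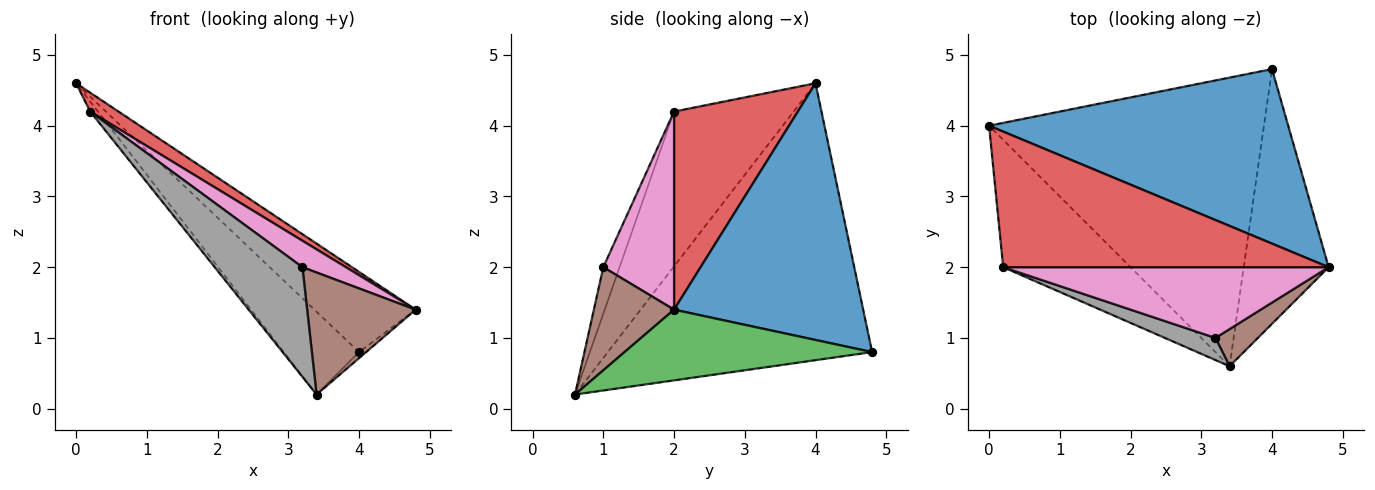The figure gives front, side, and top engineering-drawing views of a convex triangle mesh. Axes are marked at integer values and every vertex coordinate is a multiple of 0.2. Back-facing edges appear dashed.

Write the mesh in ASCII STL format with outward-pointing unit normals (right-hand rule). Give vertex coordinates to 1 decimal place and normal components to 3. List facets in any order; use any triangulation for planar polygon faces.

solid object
 facet normal 0.615 0.329 0.717
  outer loop
   vertex 4.0 4.8 0.8
   vertex 0.0 4.0 4.6
   vertex 4.8 2.0 1.4
  endloop
 endfacet
 facet normal -0.696 0.198 -0.691
  outer loop
   vertex 3.4 0.6 0.2
   vertex 0.0 4.0 4.6
   vertex 4.0 4.8 0.8
  endloop
 endfacet
 facet normal 0.640 0.018 -0.768
  outer loop
   vertex 3.4 0.6 0.2
   vertex 4.0 4.8 0.8
   vertex 4.8 2.0 1.4
  endloop
 endfacet
 facet normal 0.516 -0.118 0.848
  outer loop
   vertex 0.2 2.0 4.2
   vertex 4.8 2.0 1.4
   vertex 0.0 4.0 4.6
  endloop
 endfacet
 facet normal -0.771 0.050 -0.634
  outer loop
   vertex 0.2 2.0 4.2
   vertex 0.0 4.0 4.6
   vertex 3.4 0.6 0.2
  endloop
 endfacet
 facet normal 0.577 -0.781 0.238
  outer loop
   vertex 3.2 1.0 2.0
   vertex 3.4 0.6 0.2
   vertex 4.8 2.0 1.4
  endloop
 endfacet
 facet normal 0.495 -0.304 0.814
  outer loop
   vertex 3.2 1.0 2.0
   vertex 4.8 2.0 1.4
   vertex 0.2 2.0 4.2
  endloop
 endfacet
 facet normal -0.179 -0.964 0.194
  outer loop
   vertex 3.2 1.0 2.0
   vertex 0.2 2.0 4.2
   vertex 3.4 0.6 0.2
  endloop
 endfacet
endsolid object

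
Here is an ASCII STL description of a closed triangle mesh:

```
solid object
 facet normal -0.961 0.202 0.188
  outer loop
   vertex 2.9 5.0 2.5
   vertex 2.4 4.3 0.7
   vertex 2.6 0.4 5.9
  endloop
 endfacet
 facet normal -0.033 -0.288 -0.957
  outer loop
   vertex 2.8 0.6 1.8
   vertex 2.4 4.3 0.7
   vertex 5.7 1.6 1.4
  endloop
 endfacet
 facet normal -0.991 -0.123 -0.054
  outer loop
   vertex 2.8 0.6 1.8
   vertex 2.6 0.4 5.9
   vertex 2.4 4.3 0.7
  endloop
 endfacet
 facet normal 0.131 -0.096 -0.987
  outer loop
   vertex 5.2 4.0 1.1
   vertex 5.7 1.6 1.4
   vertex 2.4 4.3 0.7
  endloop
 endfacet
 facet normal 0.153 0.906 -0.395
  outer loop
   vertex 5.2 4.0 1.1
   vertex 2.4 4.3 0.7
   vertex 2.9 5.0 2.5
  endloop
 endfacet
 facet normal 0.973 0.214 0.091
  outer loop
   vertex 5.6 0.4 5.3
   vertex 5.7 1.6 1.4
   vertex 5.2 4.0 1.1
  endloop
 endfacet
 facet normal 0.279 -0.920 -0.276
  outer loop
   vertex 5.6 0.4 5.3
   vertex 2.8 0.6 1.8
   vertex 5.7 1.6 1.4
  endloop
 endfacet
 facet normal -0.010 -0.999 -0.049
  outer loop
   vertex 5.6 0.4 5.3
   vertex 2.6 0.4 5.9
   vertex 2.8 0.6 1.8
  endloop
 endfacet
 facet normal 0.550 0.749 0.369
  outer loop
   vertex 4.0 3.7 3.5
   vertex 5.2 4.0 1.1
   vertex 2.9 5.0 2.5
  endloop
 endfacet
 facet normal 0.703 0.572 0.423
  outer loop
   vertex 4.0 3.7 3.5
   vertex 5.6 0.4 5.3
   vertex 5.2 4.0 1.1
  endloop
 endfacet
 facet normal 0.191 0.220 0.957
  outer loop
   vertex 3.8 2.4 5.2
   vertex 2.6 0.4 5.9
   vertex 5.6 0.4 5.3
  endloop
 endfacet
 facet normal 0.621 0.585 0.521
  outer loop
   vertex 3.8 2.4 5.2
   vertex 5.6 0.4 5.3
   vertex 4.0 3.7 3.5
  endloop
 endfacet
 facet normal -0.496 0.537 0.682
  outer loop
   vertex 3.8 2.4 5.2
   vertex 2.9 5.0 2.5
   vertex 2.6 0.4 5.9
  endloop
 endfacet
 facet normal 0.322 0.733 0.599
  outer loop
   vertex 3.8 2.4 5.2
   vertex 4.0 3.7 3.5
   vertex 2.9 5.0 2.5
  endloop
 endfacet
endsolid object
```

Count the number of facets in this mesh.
14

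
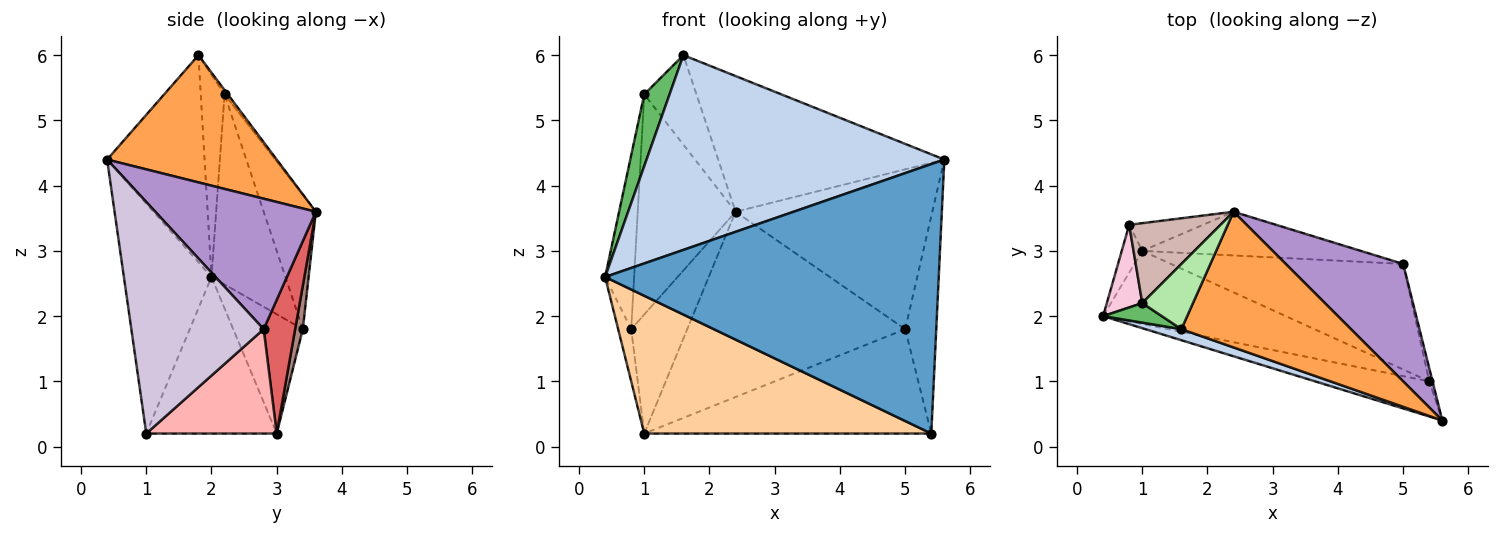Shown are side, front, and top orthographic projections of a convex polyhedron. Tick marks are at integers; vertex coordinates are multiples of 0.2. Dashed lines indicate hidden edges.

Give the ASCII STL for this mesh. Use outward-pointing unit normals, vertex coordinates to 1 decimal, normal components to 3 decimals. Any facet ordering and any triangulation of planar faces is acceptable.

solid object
 facet normal -0.252 -0.960 -0.125
  outer loop
   vertex 5.4 1.0 0.2
   vertex 5.6 0.4 4.4
   vertex 0.4 2.0 2.6
  endloop
 endfacet
 facet normal -0.311 -0.949 0.054
  outer loop
   vertex 1.6 1.8 6.0
   vertex 0.4 2.0 2.6
   vertex 5.6 0.4 4.4
  endloop
 endfacet
 facet normal 0.469 0.625 0.625
  outer loop
   vertex 1.6 1.8 6.0
   vertex 5.6 0.4 4.4
   vertex 2.4 3.6 3.6
  endloop
 endfacet
 facet normal -0.373 -0.820 -0.435
  outer loop
   vertex 1.0 3.0 0.2
   vertex 5.4 1.0 0.2
   vertex 0.4 2.0 2.6
  endloop
 endfacet
 facet normal -0.672 -0.715 0.195
  outer loop
   vertex 1.0 2.2 5.4
   vertex 0.4 2.0 2.6
   vertex 1.6 1.8 6.0
  endloop
 endfacet
 facet normal -0.050 0.807 0.588
  outer loop
   vertex 1.0 2.2 5.4
   vertex 1.6 1.8 6.0
   vertex 2.4 3.6 3.6
  endloop
 endfacet
 facet normal 0.139 0.964 -0.227
  outer loop
   vertex 5.0 2.8 1.8
   vertex 1.0 3.0 0.2
   vertex 2.4 3.6 3.6
  endloop
 endfacet
 facet normal 0.304 0.670 -0.677
  outer loop
   vertex 5.0 2.8 1.8
   vertex 5.4 1.0 0.2
   vertex 1.0 3.0 0.2
  endloop
 endfacet
 facet normal 0.550 0.673 0.495
  outer loop
   vertex 5.0 2.8 1.8
   vertex 2.4 3.6 3.6
   vertex 5.6 0.4 4.4
  endloop
 endfacet
 facet normal 0.973 0.229 -0.014
  outer loop
   vertex 5.0 2.8 1.8
   vertex 5.6 0.4 4.4
   vertex 5.4 1.0 0.2
  endloop
 endfacet
 facet normal 0.132 0.965 -0.225
  outer loop
   vertex 0.8 3.4 1.8
   vertex 2.4 3.6 3.6
   vertex 1.0 3.0 0.2
  endloop
 endfacet
 facet normal -0.448 0.840 0.305
  outer loop
   vertex 0.8 3.4 1.8
   vertex 1.0 2.2 5.4
   vertex 2.4 3.6 3.6
  endloop
 endfacet
 facet normal -0.969 0.182 -0.167
  outer loop
   vertex 0.8 3.4 1.8
   vertex 1.0 3.0 0.2
   vertex 0.4 2.0 2.6
  endloop
 endfacet
 facet normal -0.917 0.360 0.171
  outer loop
   vertex 0.8 3.4 1.8
   vertex 0.4 2.0 2.6
   vertex 1.0 2.2 5.4
  endloop
 endfacet
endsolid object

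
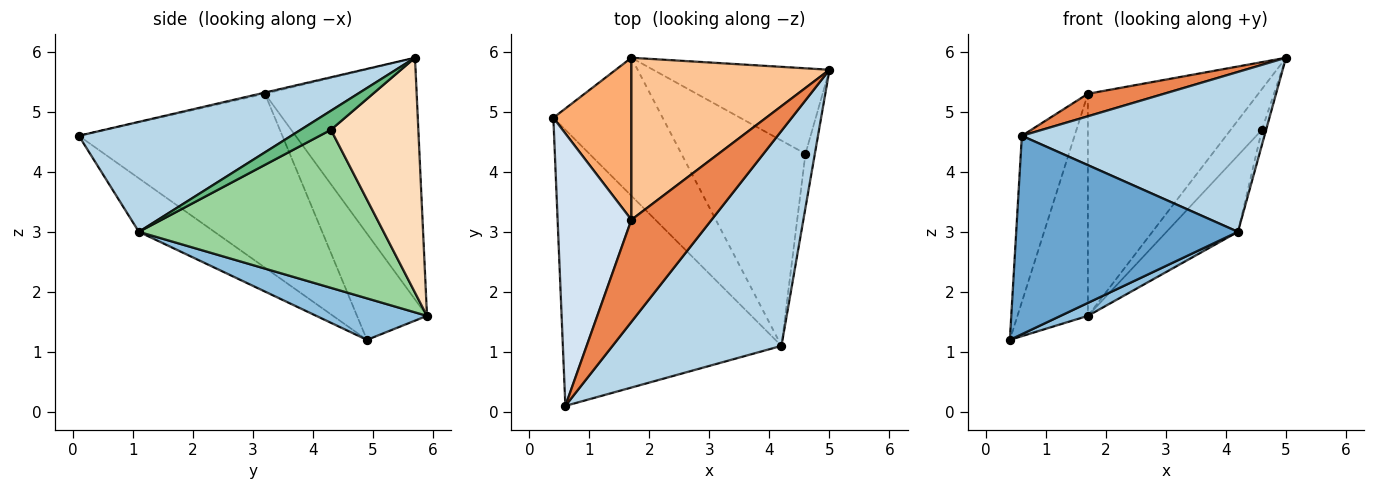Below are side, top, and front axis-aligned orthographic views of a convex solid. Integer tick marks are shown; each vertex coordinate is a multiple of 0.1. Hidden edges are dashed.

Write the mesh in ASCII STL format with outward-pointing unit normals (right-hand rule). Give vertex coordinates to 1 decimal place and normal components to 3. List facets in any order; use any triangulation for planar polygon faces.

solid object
 facet normal -0.195 -0.572 -0.797
  outer loop
   vertex 4.2 1.1 3.0
   vertex 0.6 0.1 4.6
   vertex 0.4 4.9 1.2
  endloop
 endfacet
 facet normal 0.354 -0.087 -0.931
  outer loop
   vertex 4.2 1.1 3.0
   vertex 0.4 4.9 1.2
   vertex 1.7 5.9 1.6
  endloop
 endfacet
 facet normal 0.463 -0.529 0.711
  outer loop
   vertex 4.2 1.1 3.0
   vertex 5.0 5.7 5.9
   vertex 0.6 0.1 4.6
  endloop
 endfacet
 facet normal -0.895 0.232 0.380
  outer loop
   vertex 1.7 3.2 5.3
   vertex 0.4 4.9 1.2
   vertex 0.6 0.1 4.6
  endloop
 endfacet
 facet normal -0.014 -0.215 0.976
  outer loop
   vertex 1.7 3.2 5.3
   vertex 0.6 0.1 4.6
   vertex 5.0 5.7 5.9
  endloop
 endfacet
 facet normal -0.626 0.630 0.460
  outer loop
   vertex 1.7 3.2 5.3
   vertex 1.7 5.9 1.6
   vertex 0.4 4.9 1.2
  endloop
 endfacet
 facet normal -0.584 0.656 0.479
  outer loop
   vertex 1.7 3.2 5.3
   vertex 5.0 5.7 5.9
   vertex 1.7 5.9 1.6
  endloop
 endfacet
 facet normal 0.769 0.275 -0.577
  outer loop
   vertex 4.6 4.3 4.7
   vertex 1.7 5.9 1.6
   vertex 5.0 5.7 5.9
  endloop
 endfacet
 facet normal 0.890 0.122 -0.439
  outer loop
   vertex 4.6 4.3 4.7
   vertex 5.0 5.7 5.9
   vertex 4.2 1.1 3.0
  endloop
 endfacet
 facet normal 0.767 0.224 -0.602
  outer loop
   vertex 4.6 4.3 4.7
   vertex 4.2 1.1 3.0
   vertex 1.7 5.9 1.6
  endloop
 endfacet
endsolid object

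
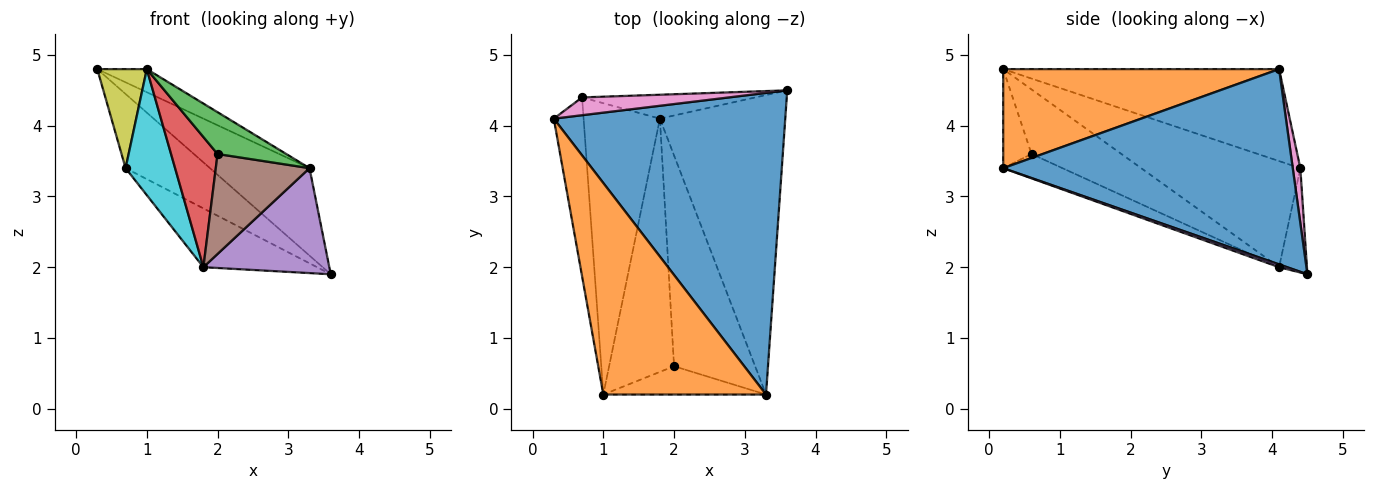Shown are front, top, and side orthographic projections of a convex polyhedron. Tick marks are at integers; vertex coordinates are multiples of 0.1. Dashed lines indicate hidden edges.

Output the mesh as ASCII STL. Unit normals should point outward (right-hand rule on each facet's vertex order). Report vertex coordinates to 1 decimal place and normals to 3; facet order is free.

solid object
 facet normal 0.630 0.216 0.746
  outer loop
   vertex 3.3 0.2 3.4
   vertex 3.6 4.5 1.9
   vertex 0.3 4.1 4.8
  endloop
 endfacet
 facet normal 0.518 0.093 0.851
  outer loop
   vertex 1.0 0.2 4.8
   vertex 3.3 0.2 3.4
   vertex 0.3 4.1 4.8
  endloop
 endfacet
 facet normal -0.323 -0.784 -0.530
  outer loop
   vertex 1.0 0.2 4.8
   vertex 2.0 0.6 3.6
   vertex 3.3 0.2 3.4
  endloop
 endfacet
 facet normal -0.662 -0.342 -0.666
  outer loop
   vertex 1.8 4.1 2.0
   vertex 2.0 0.6 3.6
   vertex 1.0 0.2 4.8
  endloop
 endfacet
 facet normal 0.021 -0.331 -0.944
  outer loop
   vertex 1.8 4.1 2.0
   vertex 3.6 4.5 1.9
   vertex 3.3 0.2 3.4
  endloop
 endfacet
 facet normal -0.261 -0.414 -0.872
  outer loop
   vertex 1.8 4.1 2.0
   vertex 3.3 0.2 3.4
   vertex 2.0 0.6 3.6
  endloop
 endfacet
 facet normal 0.087 0.969 0.232
  outer loop
   vertex 0.7 4.4 3.4
   vertex 0.3 4.1 4.8
   vertex 3.6 4.5 1.9
  endloop
 endfacet
 facet normal -0.221 0.903 -0.367
  outer loop
   vertex 0.7 4.4 3.4
   vertex 3.6 4.5 1.9
   vertex 1.8 4.1 2.0
  endloop
 endfacet
 facet normal -0.938 -0.168 -0.304
  outer loop
   vertex 0.7 4.4 3.4
   vertex 1.0 0.2 4.8
   vertex 0.3 4.1 4.8
  endloop
 endfacet
 facet normal -0.787 -0.245 -0.566
  outer loop
   vertex 0.7 4.4 3.4
   vertex 1.8 4.1 2.0
   vertex 1.0 0.2 4.8
  endloop
 endfacet
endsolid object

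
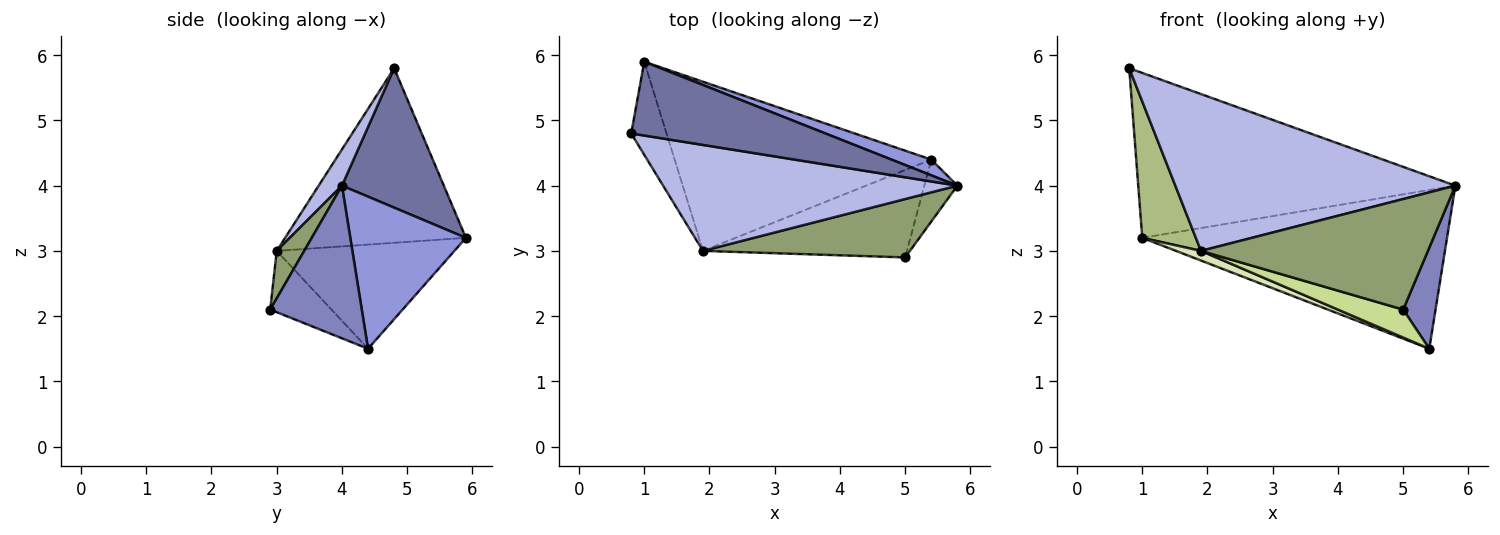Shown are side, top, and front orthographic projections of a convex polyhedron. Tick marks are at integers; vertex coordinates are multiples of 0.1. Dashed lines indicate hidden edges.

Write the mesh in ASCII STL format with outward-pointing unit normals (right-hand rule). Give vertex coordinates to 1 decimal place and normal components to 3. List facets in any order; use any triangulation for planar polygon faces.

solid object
 facet normal 0.281 0.876 0.392
  outer loop
   vertex 1.0 5.9 3.2
   vertex 0.8 4.8 5.8
   vertex 5.8 4.0 4.0
  endloop
 endfacet
 facet normal 0.924 -0.326 -0.200
  outer loop
   vertex 5.4 4.4 1.5
   vertex 5.8 4.0 4.0
   vertex 5.0 2.9 2.1
  endloop
 endfacet
 facet normal 0.353 0.931 0.092
  outer loop
   vertex 5.4 4.4 1.5
   vertex 1.0 5.9 3.2
   vertex 5.8 4.0 4.0
  endloop
 endfacet
 facet normal 0.069 -0.827 0.558
  outer loop
   vertex 1.9 3.0 3.0
   vertex 5.8 4.0 4.0
   vertex 0.8 4.8 5.8
  endloop
 endfacet
 facet normal 0.106 -0.879 0.464
  outer loop
   vertex 1.9 3.0 3.0
   vertex 5.0 2.9 2.1
   vertex 5.8 4.0 4.0
  endloop
 endfacet
 facet normal -0.941 -0.279 -0.190
  outer loop
   vertex 1.9 3.0 3.0
   vertex 0.8 4.8 5.8
   vertex 1.0 5.9 3.2
  endloop
 endfacet
 facet normal -0.275 -0.293 -0.916
  outer loop
   vertex 1.9 3.0 3.0
   vertex 5.4 4.4 1.5
   vertex 5.0 2.9 2.1
  endloop
 endfacet
 facet normal -0.375 -0.053 -0.925
  outer loop
   vertex 1.9 3.0 3.0
   vertex 1.0 5.9 3.2
   vertex 5.4 4.4 1.5
  endloop
 endfacet
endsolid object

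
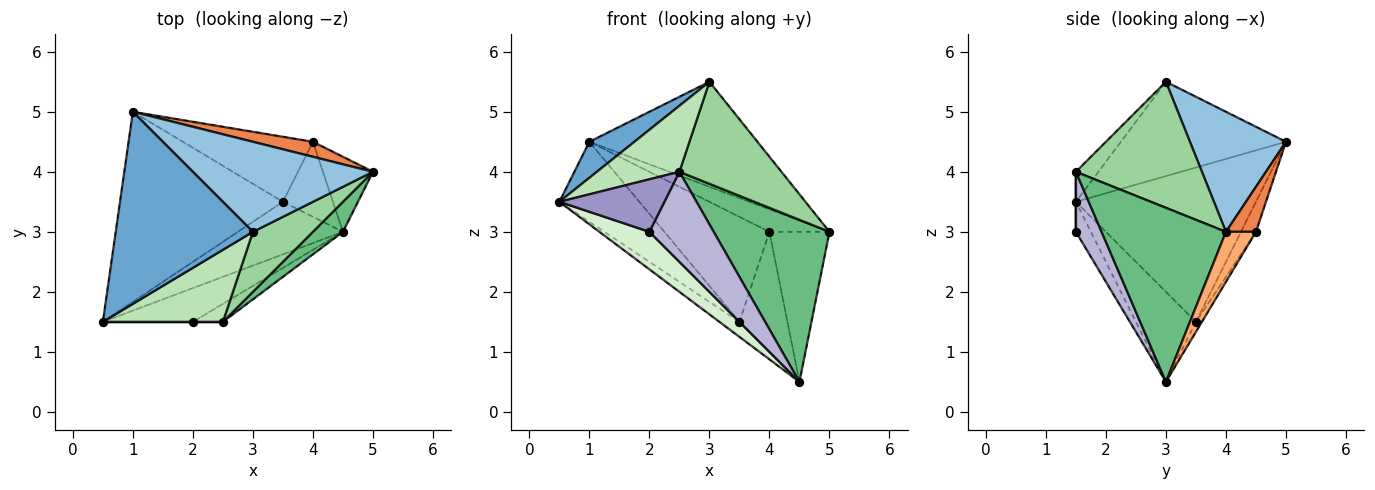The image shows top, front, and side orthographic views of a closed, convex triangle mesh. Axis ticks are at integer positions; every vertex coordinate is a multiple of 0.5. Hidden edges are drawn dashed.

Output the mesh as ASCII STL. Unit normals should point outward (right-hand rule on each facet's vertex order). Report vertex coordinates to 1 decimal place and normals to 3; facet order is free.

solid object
 facet normal -0.560 -0.153 0.814
  outer loop
   vertex 3.0 3.0 5.5
   vertex 1.0 5.0 4.5
   vertex 0.5 1.5 3.5
  endloop
 endfacet
 facet normal 0.398 0.697 0.597
  outer loop
   vertex 3.0 3.0 5.5
   vertex 5.0 4.0 3.0
   vertex 1.0 5.0 4.5
  endloop
 endfacet
 facet normal -0.658 0.292 -0.694
  outer loop
   vertex 3.5 3.5 1.5
   vertex 0.5 1.5 3.5
   vertex 1.0 5.0 4.5
  endloop
 endfacet
 facet normal -0.636 0.212 -0.742
  outer loop
   vertex 3.5 3.5 1.5
   vertex 4.5 3.0 0.5
   vertex 0.5 1.5 3.5
  endloop
 endfacet
 facet normal 0.384 0.768 0.512
  outer loop
   vertex 4.0 4.5 3.0
   vertex 1.0 5.0 4.5
   vertex 5.0 4.0 3.0
  endloop
 endfacet
 facet normal 0.408 0.816 -0.408
  outer loop
   vertex 4.0 4.5 3.0
   vertex 5.0 4.0 3.0
   vertex 4.5 3.0 0.5
  endloop
 endfacet
 facet normal -0.121 0.844 -0.523
  outer loop
   vertex 4.0 4.5 3.0
   vertex 3.5 3.5 1.5
   vertex 1.0 5.0 4.5
  endloop
 endfacet
 facet normal -0.105 0.843 -0.527
  outer loop
   vertex 4.0 4.5 3.0
   vertex 4.5 3.0 0.5
   vertex 3.5 3.5 1.5
  endloop
 endfacet
 facet normal 0.726 -0.676 0.125
  outer loop
   vertex 2.5 1.5 4.0
   vertex 4.5 3.0 0.5
   vertex 5.0 4.0 3.0
  endloop
 endfacet
 facet normal 0.729 -0.590 0.347
  outer loop
   vertex 2.5 1.5 4.0
   vertex 5.0 4.0 3.0
   vertex 3.0 3.0 5.5
  endloop
 endfacet
 facet normal -0.181 -0.665 0.725
  outer loop
   vertex 2.5 1.5 4.0
   vertex 3.0 3.0 5.5
   vertex 0.5 1.5 3.5
  endloop
 endfacet
 facet normal -0.218 -0.725 -0.653
  outer loop
   vertex 2.0 1.5 3.0
   vertex 0.5 1.5 3.5
   vertex 4.5 3.0 0.5
  endloop
 endfacet
 facet normal 0.000 -1.000 0.000
  outer loop
   vertex 2.0 1.5 3.0
   vertex 2.5 1.5 4.0
   vertex 0.5 1.5 3.5
  endloop
 endfacet
 facet normal 0.365 -0.913 -0.183
  outer loop
   vertex 2.0 1.5 3.0
   vertex 4.5 3.0 0.5
   vertex 2.5 1.5 4.0
  endloop
 endfacet
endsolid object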